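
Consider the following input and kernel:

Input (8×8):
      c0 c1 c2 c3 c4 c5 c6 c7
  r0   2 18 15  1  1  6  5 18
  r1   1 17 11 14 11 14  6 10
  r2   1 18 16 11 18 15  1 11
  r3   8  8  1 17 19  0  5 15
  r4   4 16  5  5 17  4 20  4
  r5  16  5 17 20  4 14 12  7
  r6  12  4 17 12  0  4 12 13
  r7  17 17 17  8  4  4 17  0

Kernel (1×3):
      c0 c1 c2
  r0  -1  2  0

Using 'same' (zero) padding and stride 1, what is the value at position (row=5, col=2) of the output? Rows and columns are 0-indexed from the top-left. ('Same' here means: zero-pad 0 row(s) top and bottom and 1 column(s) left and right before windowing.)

29

The receptive field on the zero-padded input at this output position is [5 17 20]. Elementwise product with the kernel and sum: 5·-1 + 17·2.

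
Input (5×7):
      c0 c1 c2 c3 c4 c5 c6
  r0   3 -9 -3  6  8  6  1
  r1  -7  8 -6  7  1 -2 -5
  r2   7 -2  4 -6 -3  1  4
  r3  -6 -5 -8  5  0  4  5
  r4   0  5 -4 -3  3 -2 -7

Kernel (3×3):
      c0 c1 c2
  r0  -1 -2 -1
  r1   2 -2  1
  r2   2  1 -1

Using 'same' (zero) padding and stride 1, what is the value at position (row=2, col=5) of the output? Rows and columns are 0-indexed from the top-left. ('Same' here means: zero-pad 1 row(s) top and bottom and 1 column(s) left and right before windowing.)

3

The receptive field on the zero-padded input at this output position is [1 -2 -5 / -3 1 4 / 0 4 5]. Elementwise product with the kernel and sum: 1·-1 + -2·-2 + -5·-1 + -3·2 + 1·-2 + 4·1 + 0·2 + 4·1 + 5·-1.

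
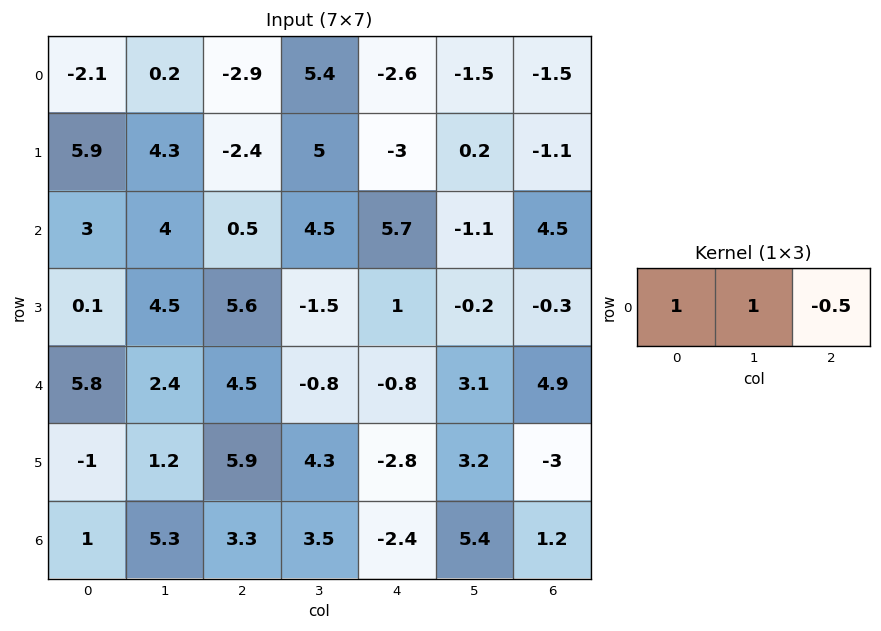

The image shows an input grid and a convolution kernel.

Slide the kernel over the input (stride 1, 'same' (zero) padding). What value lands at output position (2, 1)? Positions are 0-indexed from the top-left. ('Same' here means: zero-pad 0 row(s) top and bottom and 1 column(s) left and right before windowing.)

The receptive field on the zero-padded input at this output position is [3 4 0.5]. Elementwise product with the kernel and sum: 3·1 + 4·1 + 0.5·-0.5.

6.75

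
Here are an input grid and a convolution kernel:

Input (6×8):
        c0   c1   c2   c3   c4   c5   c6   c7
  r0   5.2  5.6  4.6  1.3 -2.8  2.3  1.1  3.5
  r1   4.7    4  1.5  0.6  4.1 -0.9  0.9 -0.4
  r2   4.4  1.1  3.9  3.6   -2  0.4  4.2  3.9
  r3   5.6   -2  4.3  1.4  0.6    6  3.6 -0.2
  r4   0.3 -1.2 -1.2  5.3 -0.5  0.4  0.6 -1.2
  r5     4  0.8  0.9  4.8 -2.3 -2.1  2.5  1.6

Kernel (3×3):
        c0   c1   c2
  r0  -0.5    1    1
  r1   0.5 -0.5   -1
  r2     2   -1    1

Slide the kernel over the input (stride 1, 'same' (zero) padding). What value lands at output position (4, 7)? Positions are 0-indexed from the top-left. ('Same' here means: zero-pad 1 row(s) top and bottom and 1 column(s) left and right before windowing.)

2.3

The receptive field on the zero-padded input at this output position is [3.6 -0.2 0 / 0.6 -1.2 0 / 2.5 1.6 0]. Elementwise product with the kernel and sum: 3.6·-0.5 + -0.2·1 + 0·1 + 0.6·0.5 + -1.2·-0.5 + 0·-1 + 2.5·2 + 1.6·-1 + 0·1.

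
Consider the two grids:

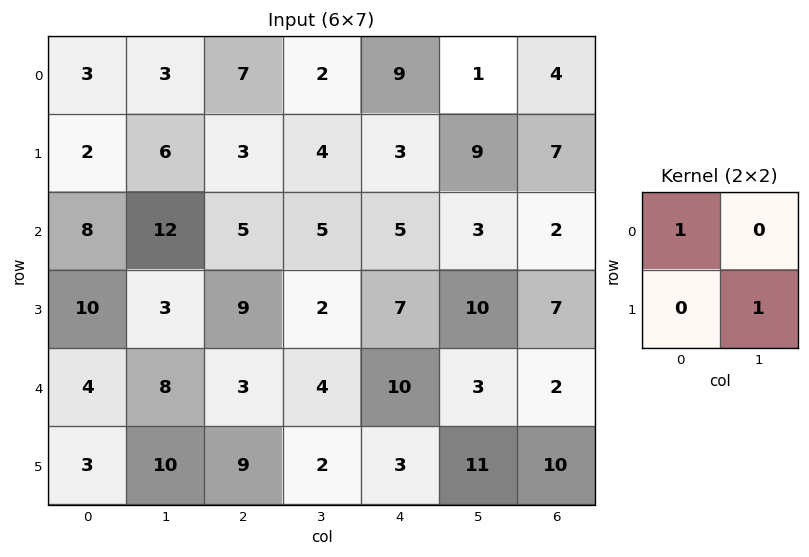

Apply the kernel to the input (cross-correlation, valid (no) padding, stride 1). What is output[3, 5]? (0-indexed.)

The receptive field on the input at this output position is [10 7 / 3 2]. Elementwise product with the kernel and sum: 10·1 + 2·1.

12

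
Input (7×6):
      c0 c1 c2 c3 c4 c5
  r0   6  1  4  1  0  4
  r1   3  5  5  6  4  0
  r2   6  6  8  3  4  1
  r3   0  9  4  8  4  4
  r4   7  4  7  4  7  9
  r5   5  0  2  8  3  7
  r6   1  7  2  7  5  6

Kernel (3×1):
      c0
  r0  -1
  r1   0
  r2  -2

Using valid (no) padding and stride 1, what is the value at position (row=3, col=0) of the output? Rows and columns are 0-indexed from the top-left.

The receptive field on the input at this output position is [0 / 7 / 5]. Elementwise product with the kernel and sum: 0·-1 + 5·-2.

-10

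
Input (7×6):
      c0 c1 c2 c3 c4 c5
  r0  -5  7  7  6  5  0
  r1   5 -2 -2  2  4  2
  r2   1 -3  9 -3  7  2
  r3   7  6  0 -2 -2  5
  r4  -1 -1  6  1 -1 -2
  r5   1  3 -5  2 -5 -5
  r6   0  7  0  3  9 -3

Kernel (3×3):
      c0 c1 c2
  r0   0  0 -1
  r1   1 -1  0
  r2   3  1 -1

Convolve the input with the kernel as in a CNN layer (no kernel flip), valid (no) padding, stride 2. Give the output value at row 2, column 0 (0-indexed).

-1

The receptive field on the input at this output position is [-1 -1 6 / 1 3 -5 / 0 7 0]. Elementwise product with the kernel and sum: 6·-1 + 1·1 + 3·-1 + 0·3 + 7·1 + 0·-1.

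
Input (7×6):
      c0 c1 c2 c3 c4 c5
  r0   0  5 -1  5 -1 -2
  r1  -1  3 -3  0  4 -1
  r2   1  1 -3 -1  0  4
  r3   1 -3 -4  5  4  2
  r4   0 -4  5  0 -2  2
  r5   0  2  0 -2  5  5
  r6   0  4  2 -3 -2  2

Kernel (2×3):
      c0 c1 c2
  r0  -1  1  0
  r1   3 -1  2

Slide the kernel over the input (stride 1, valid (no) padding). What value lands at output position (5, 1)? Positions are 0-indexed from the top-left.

2

The receptive field on the input at this output position is [2 0 -2 / 4 2 -3]. Elementwise product with the kernel and sum: 2·-1 + 0·1 + 4·3 + 2·-1 + -3·2.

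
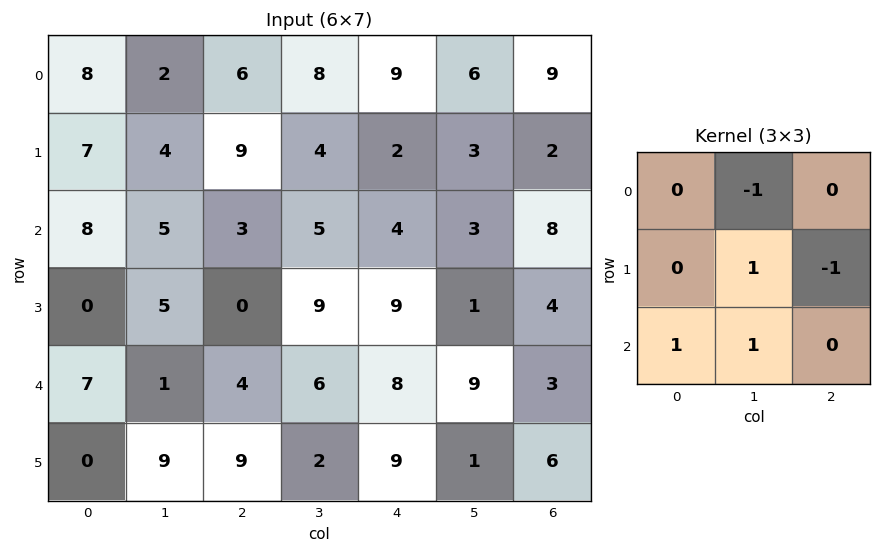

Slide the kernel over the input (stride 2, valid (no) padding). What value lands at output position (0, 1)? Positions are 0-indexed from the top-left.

The receptive field on the input at this output position is [6 8 9 / 9 4 2 / 3 5 4]. Elementwise product with the kernel and sum: 8·-1 + 4·1 + 2·-1 + 3·1 + 5·1.

2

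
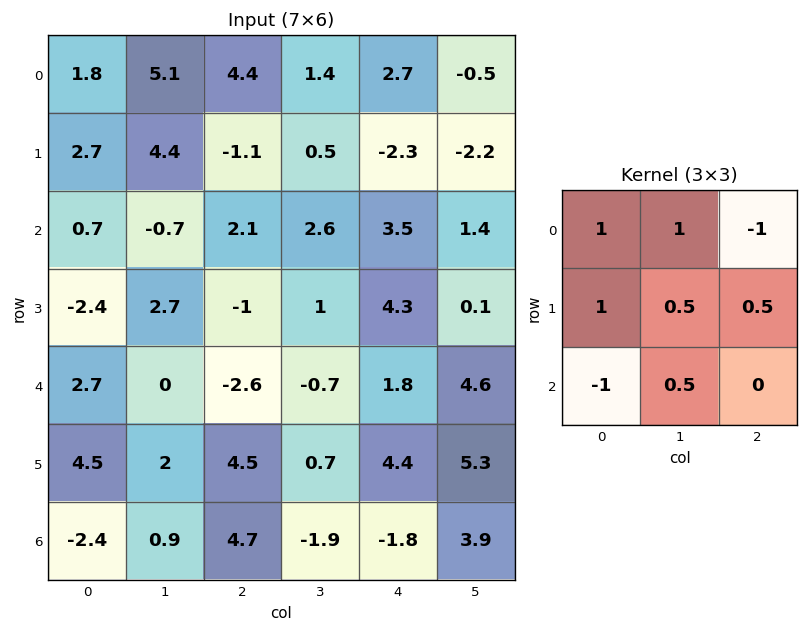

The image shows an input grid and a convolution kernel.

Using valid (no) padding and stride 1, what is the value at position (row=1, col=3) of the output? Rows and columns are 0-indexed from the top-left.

6.6

The receptive field on the input at this output position is [0.5 -2.3 -2.2 / 2.6 3.5 1.4 / 1 4.3 0.1]. Elementwise product with the kernel and sum: 0.5·1 + -2.3·1 + -2.2·-1 + 2.6·1 + 3.5·0.5 + 1.4·0.5 + 1·-1 + 4.3·0.5.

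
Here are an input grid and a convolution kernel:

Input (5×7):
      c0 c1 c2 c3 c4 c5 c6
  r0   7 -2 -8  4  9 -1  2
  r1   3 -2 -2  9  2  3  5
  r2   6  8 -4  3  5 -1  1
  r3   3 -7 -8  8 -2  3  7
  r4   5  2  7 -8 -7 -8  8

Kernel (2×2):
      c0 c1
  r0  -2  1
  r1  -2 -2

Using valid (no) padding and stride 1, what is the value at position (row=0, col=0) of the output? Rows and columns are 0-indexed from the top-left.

The receptive field on the input at this output position is [7 -2 / 3 -2]. Elementwise product with the kernel and sum: 7·-2 + -2·1 + 3·-2 + -2·-2.

-18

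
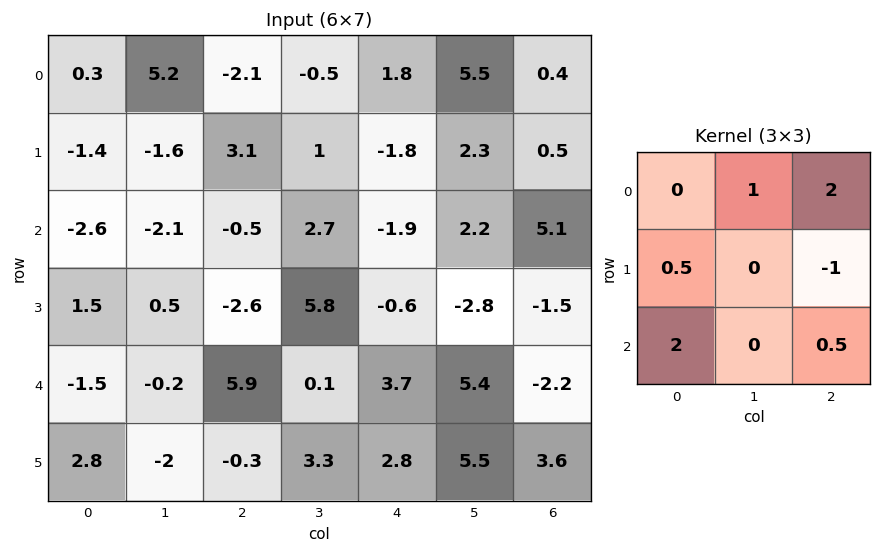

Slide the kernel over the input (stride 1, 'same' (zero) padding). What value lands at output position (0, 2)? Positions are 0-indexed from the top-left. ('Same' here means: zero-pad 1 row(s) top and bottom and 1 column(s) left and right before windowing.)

0.4

The receptive field on the zero-padded input at this output position is [0 0 0 / 5.2 -2.1 -0.5 / -1.6 3.1 1]. Elementwise product with the kernel and sum: 0·1 + 0·2 + 5.2·0.5 + -0.5·-1 + -1.6·2 + 1·0.5.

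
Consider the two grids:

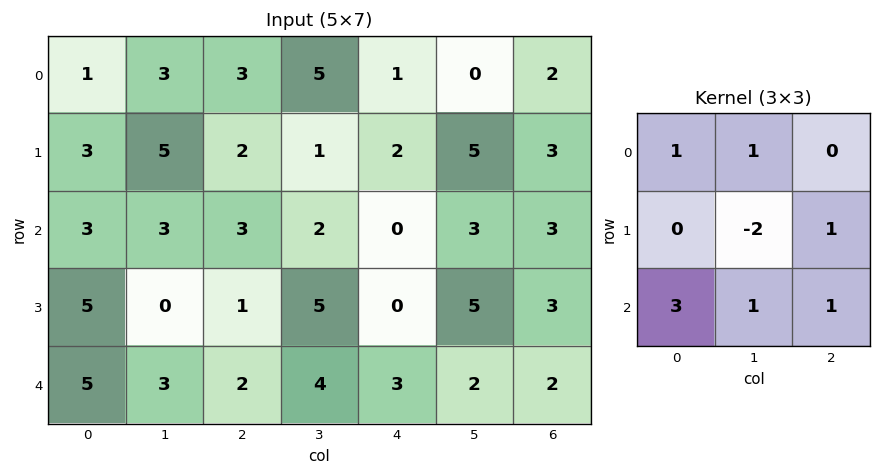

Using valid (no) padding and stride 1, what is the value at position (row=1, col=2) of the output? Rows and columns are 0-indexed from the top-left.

The receptive field on the input at this output position is [2 1 2 / 3 2 0 / 1 5 0]. Elementwise product with the kernel and sum: 2·1 + 1·1 + 2·-2 + 0·1 + 1·3 + 5·1 + 0·1.

7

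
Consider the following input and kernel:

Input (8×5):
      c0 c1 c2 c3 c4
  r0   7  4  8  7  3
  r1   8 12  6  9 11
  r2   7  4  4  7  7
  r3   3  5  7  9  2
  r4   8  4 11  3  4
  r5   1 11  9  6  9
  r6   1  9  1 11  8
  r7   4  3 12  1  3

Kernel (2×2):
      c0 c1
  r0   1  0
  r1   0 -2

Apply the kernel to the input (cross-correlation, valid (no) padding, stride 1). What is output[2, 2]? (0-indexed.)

The receptive field on the input at this output position is [4 7 / 7 9]. Elementwise product with the kernel and sum: 4·1 + 9·-2.

-14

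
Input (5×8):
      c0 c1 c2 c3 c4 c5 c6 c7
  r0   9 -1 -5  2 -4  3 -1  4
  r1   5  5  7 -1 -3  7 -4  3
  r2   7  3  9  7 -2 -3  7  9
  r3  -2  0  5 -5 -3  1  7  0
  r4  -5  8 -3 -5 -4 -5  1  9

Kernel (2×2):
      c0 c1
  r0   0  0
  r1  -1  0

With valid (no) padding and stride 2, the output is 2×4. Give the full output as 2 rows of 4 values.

-5 -7 3 4
2 -5 3 -7

Output[0,0]: The receptive field on the input at this output position is [9 -1 / 5 5]. Elementwise product with the kernel and sum: 5·-1.
Output[0,1]: The receptive field on the input at this output position is [-5 2 / 7 -1]. Elementwise product with the kernel and sum: 7·-1.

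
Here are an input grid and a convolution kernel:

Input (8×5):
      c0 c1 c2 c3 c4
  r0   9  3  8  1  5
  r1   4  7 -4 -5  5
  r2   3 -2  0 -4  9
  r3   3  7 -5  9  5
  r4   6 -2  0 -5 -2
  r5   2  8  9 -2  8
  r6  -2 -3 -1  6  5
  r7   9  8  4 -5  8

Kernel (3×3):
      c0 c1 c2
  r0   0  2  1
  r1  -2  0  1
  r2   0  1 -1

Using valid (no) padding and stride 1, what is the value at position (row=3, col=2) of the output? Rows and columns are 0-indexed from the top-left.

The receptive field on the input at this output position is [-5 9 5 / 0 -5 -2 / 9 -2 8]. Elementwise product with the kernel and sum: 9·2 + 5·1 + 0·-2 + -2·1 + -2·1 + 8·-1.

11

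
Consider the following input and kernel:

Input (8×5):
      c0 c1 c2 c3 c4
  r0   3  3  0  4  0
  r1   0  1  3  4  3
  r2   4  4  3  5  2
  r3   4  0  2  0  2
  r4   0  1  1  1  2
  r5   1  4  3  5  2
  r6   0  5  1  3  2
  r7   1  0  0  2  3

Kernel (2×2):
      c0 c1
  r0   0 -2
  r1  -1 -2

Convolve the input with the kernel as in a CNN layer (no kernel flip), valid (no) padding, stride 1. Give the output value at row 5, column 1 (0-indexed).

The receptive field on the input at this output position is [4 3 / 5 1]. Elementwise product with the kernel and sum: 3·-2 + 5·-1 + 1·-2.

-13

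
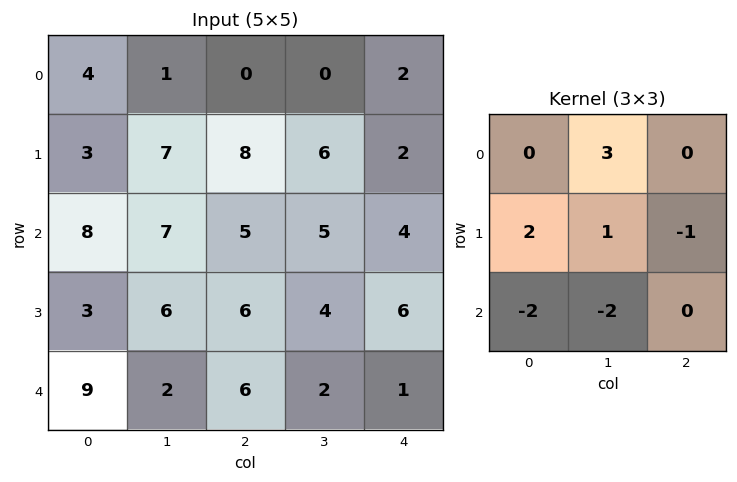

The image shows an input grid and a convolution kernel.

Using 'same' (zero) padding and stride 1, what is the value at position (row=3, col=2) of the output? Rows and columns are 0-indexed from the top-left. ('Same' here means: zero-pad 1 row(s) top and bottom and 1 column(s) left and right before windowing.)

13

The receptive field on the zero-padded input at this output position is [7 5 5 / 6 6 4 / 2 6 2]. Elementwise product with the kernel and sum: 5·3 + 6·2 + 6·1 + 4·-1 + 2·-2 + 6·-2.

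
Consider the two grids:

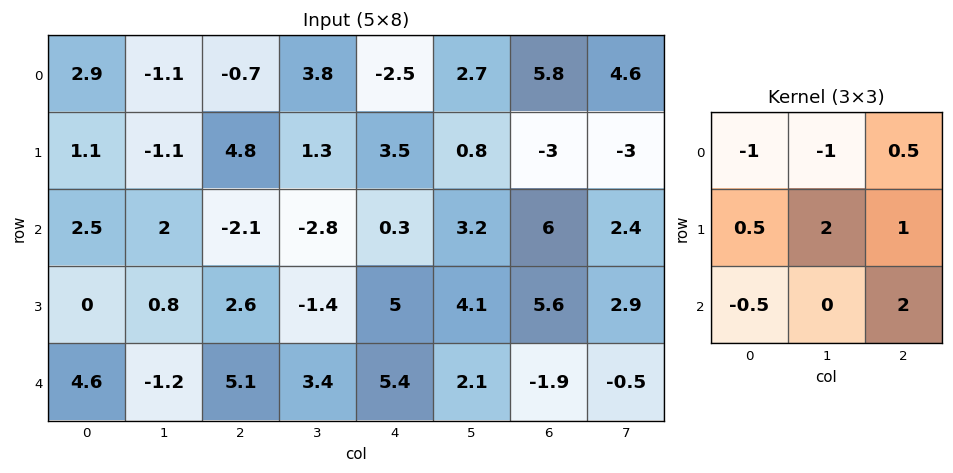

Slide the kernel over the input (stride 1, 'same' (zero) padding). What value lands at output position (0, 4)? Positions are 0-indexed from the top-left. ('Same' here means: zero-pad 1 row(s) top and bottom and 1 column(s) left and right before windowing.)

0.55

The receptive field on the zero-padded input at this output position is [0 0 0 / 3.8 -2.5 2.7 / 1.3 3.5 0.8]. Elementwise product with the kernel and sum: 0·-1 + 0·-1 + 0·0.5 + 3.8·0.5 + -2.5·2 + 2.7·1 + 1.3·-0.5 + 0.8·2.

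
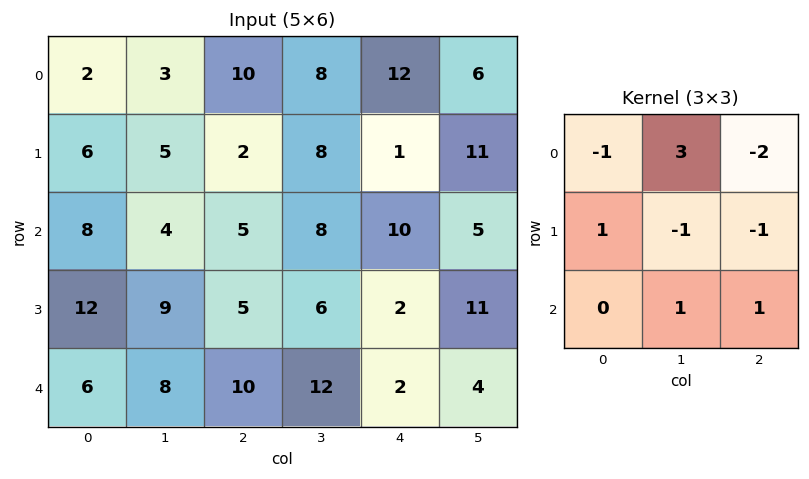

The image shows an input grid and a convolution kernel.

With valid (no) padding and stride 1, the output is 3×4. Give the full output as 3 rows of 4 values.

-5 19 1 27
18 -13 15 -21
10 15 10 11

Output[0,0]: The receptive field on the input at this output position is [2 3 10 / 6 5 2 / 8 4 5]. Elementwise product with the kernel and sum: 2·-1 + 3·3 + 10·-2 + 6·1 + 5·-1 + 2·-1 + 4·1 + 5·1.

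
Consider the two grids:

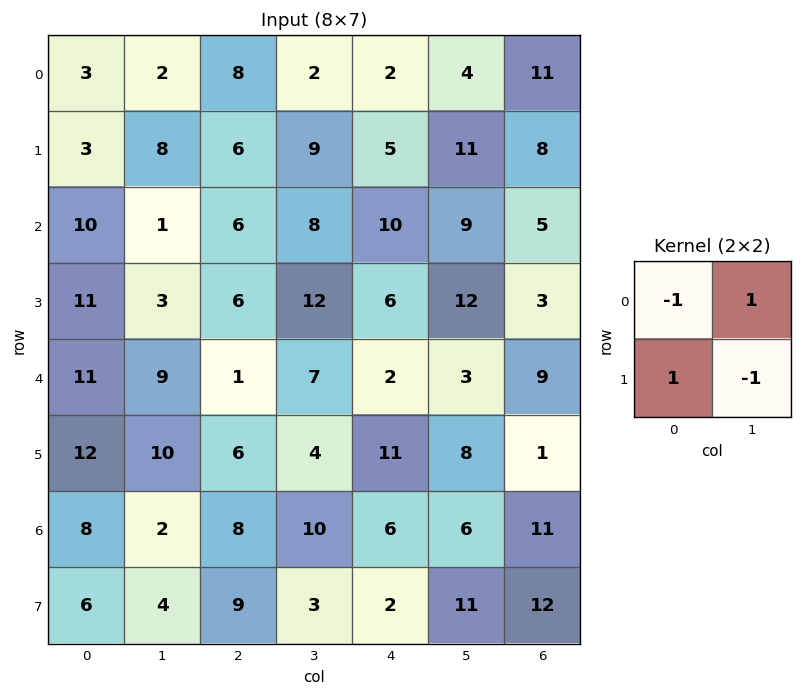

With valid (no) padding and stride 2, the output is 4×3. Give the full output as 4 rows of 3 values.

Output[0,0]: The receptive field on the input at this output position is [3 2 / 3 8]. Elementwise product with the kernel and sum: 3·-1 + 2·1 + 3·1 + 8·-1.
Output[0,1]: The receptive field on the input at this output position is [8 2 / 6 9]. Elementwise product with the kernel and sum: 8·-1 + 2·1 + 6·1 + 9·-1.

-6 -9 -4
-1 -4 -7
0 8 4
-4 8 -9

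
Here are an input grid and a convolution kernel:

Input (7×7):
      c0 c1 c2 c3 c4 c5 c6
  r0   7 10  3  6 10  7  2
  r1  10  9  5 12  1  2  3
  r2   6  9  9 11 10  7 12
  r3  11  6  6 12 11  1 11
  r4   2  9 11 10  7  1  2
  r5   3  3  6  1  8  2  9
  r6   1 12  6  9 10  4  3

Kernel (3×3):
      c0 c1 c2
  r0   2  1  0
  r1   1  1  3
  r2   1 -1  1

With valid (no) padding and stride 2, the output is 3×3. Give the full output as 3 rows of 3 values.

Output[0,0]: The receptive field on the input at this output position is [7 10 3 / 10 9 5 / 6 9 9]. Elementwise product with the kernel and sum: 7·2 + 10·1 + 10·1 + 9·1 + 5·3 + 6·1 + 9·-1 + 9·1.
Output[0,1]: The receptive field on the input at this output position is [3 6 10 / 5 12 1 / 9 11 10]. Elementwise product with the kernel and sum: 3·2 + 6·1 + 5·1 + 12·1 + 1·3 + 9·1 + 11·-1 + 10·1.

64 40 54
60 88 80
32 70 61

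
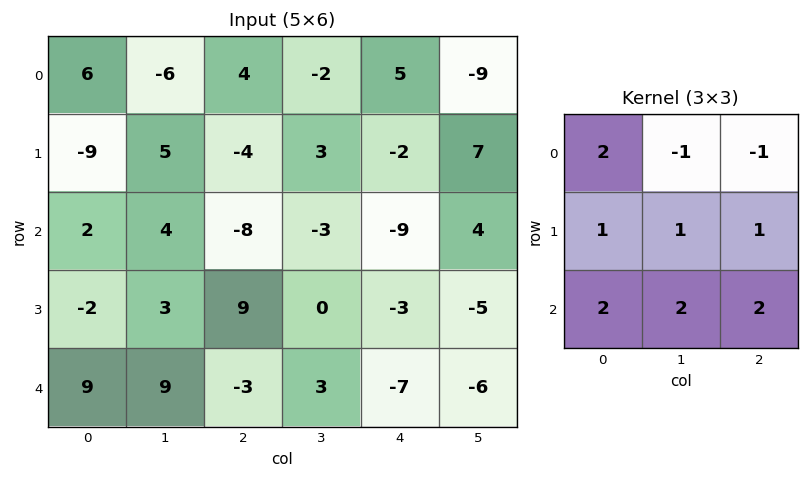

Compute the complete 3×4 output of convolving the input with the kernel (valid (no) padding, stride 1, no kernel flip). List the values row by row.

Output[0,0]: The receptive field on the input at this output position is [6 -6 4 / -9 5 -4 / 2 4 -8]. Elementwise product with the kernel and sum: 6·2 + -6·-1 + 4·-1 + -9·1 + 5·1 + -4·1 + 2·2 + 4·2 + -8·2.
Output[0,1]: The receptive field on the input at this output position is [-6 4 -2 / 5 -4 3 / 4 -8 -3]. Elementwise product with the kernel and sum: -6·2 + 4·-1 + -2·-1 + 5·1 + -4·1 + 3·1 + 4·2 + -8·2 + -3·2.

2 -24 -38 -8
-1 28 -17 -23
48 49 -12 -29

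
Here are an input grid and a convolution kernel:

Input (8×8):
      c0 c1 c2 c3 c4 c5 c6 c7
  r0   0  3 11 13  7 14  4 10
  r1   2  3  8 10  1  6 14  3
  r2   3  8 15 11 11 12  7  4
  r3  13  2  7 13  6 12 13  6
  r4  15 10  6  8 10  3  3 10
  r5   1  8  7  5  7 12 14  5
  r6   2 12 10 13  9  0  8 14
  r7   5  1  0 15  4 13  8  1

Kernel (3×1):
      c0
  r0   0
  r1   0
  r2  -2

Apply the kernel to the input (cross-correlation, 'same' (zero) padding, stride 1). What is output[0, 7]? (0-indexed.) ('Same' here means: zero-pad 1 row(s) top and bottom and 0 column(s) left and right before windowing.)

The receptive field on the zero-padded input at this output position is [0 / 10 / 3]. Elementwise product with the kernel and sum: 3·-2.

-6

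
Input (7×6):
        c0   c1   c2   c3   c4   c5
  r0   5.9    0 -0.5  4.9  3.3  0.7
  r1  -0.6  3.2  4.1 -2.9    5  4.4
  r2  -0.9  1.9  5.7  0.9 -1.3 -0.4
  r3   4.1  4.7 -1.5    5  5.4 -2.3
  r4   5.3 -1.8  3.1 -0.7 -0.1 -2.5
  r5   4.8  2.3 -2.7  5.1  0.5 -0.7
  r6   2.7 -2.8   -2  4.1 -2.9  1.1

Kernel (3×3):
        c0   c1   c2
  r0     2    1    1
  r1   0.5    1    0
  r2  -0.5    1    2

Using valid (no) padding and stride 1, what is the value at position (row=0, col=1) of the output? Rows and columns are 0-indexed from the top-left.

The receptive field on the input at this output position is [0 -0.5 4.9 / 3.2 4.1 -2.9 / 1.9 5.7 0.9]. Elementwise product with the kernel and sum: 0·2 + -0.5·1 + 4.9·1 + 3.2·0.5 + 4.1·1 + 1.9·-0.5 + 5.7·1 + 0.9·2.

16.65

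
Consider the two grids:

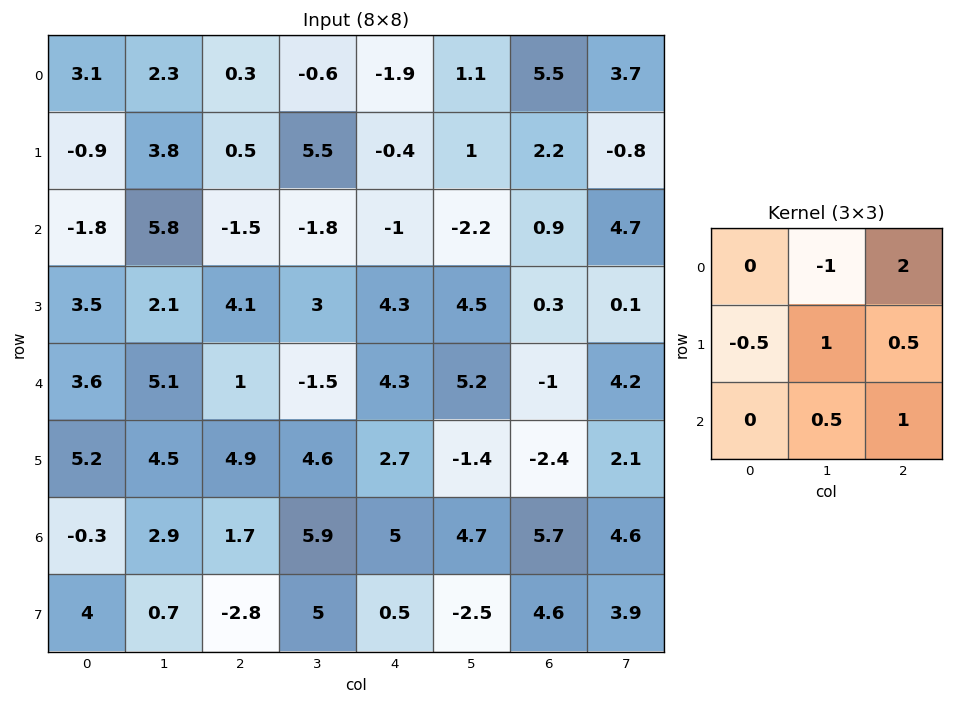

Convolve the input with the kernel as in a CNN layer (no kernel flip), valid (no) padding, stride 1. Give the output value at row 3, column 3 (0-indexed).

The receptive field on the input at this output position is [3 4.3 4.5 / -1.5 4.3 5.2 / 4.6 2.7 -1.4]. Elementwise product with the kernel and sum: 4.3·-1 + 4.5·2 + -1.5·-0.5 + 4.3·1 + 5.2·0.5 + 2.7·0.5 + -1.4·1.

12.3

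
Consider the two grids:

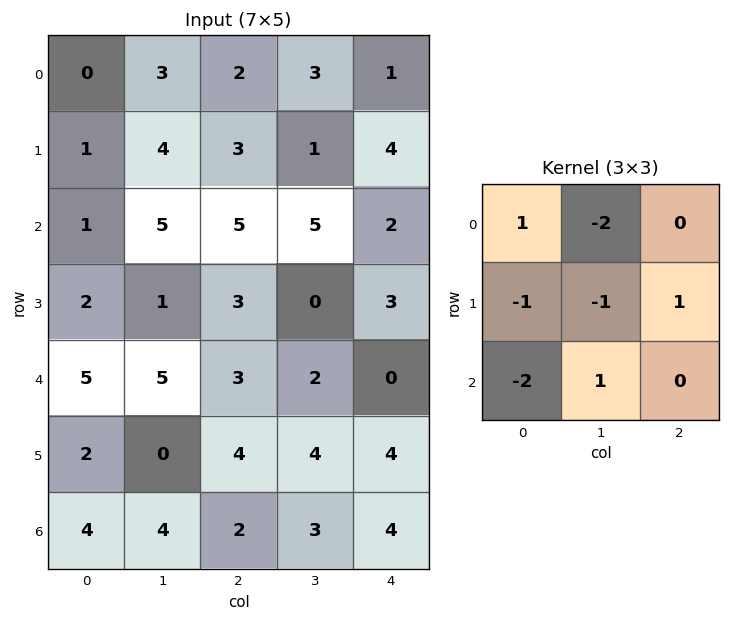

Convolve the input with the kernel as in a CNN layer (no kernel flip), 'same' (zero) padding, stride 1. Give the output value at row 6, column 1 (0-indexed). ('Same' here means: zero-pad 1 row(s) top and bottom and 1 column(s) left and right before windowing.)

The receptive field on the zero-padded input at this output position is [2 0 4 / 4 4 2 / 0 0 0]. Elementwise product with the kernel and sum: 2·1 + 0·-2 + 4·-1 + 4·-1 + 2·1 + 0·-2 + 0·1.

-4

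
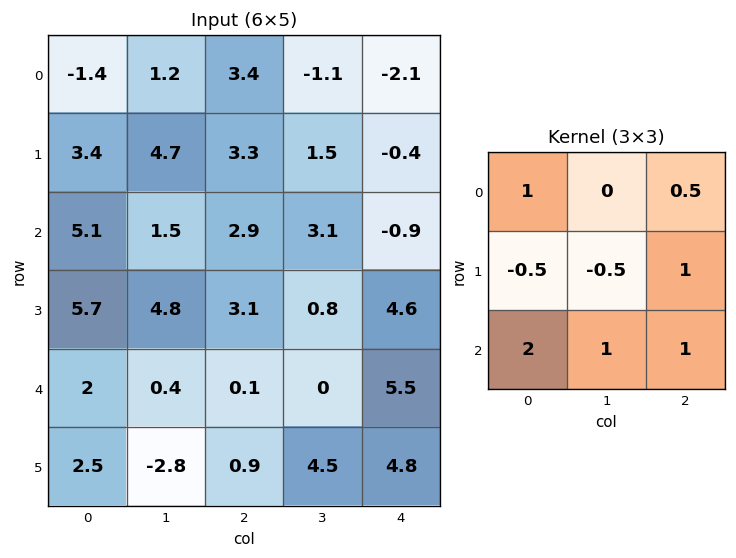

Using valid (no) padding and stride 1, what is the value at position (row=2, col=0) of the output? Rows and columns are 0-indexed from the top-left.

The receptive field on the input at this output position is [5.1 1.5 2.9 / 5.7 4.8 3.1 / 2 0.4 0.1]. Elementwise product with the kernel and sum: 5.1·1 + 2.9·0.5 + 5.7·-0.5 + 4.8·-0.5 + 3.1·1 + 2·2 + 0.4·1 + 0.1·1.

8.9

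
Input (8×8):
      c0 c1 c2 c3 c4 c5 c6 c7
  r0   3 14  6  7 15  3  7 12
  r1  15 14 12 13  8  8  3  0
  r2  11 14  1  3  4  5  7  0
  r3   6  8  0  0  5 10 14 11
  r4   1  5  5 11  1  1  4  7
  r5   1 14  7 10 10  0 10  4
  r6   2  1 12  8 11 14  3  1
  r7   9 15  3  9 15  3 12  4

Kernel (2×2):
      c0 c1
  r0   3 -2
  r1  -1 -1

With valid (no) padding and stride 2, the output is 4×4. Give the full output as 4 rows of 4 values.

-48 -21 23 -6
-9 -3 -13 -4
-22 -24 -9 -16
-20 8 -13 -9

Output[0,0]: The receptive field on the input at this output position is [3 14 / 15 14]. Elementwise product with the kernel and sum: 3·3 + 14·-2 + 15·-1 + 14·-1.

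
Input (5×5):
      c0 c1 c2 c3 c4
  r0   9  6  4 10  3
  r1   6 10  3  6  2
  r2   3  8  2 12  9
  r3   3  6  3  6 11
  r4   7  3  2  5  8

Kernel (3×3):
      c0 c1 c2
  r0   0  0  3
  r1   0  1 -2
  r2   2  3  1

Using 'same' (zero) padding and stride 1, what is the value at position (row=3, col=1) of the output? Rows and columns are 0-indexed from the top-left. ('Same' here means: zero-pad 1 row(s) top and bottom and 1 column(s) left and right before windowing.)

The receptive field on the zero-padded input at this output position is [3 8 2 / 3 6 3 / 7 3 2]. Elementwise product with the kernel and sum: 2·3 + 6·1 + 3·-2 + 7·2 + 3·3 + 2·1.

31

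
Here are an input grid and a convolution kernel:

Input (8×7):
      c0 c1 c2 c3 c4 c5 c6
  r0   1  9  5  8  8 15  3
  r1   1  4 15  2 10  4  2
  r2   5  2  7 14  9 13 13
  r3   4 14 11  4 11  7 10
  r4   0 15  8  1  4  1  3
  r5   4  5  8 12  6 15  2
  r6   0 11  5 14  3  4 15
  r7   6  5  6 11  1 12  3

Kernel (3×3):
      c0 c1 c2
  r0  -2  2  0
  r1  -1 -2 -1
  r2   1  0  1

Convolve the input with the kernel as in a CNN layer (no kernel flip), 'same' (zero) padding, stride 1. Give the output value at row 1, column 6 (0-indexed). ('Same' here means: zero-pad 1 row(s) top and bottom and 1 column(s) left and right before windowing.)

The receptive field on the zero-padded input at this output position is [15 3 0 / 4 2 0 / 13 13 0]. Elementwise product with the kernel and sum: 15·-2 + 3·2 + 4·-1 + 2·-2 + 0·-1 + 13·1 + 0·1.

-19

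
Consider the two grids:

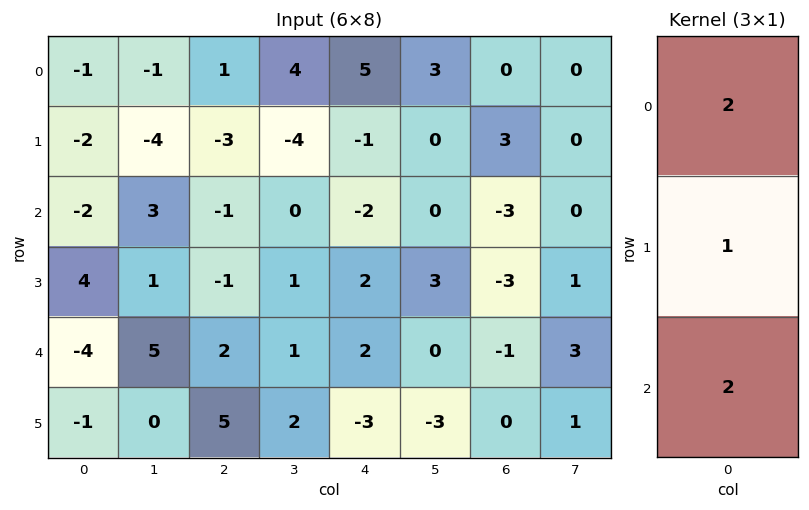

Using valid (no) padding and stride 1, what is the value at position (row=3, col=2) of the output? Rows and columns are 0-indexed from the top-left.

The receptive field on the input at this output position is [-1 / 2 / 5]. Elementwise product with the kernel and sum: -1·2 + 2·1 + 5·2.

10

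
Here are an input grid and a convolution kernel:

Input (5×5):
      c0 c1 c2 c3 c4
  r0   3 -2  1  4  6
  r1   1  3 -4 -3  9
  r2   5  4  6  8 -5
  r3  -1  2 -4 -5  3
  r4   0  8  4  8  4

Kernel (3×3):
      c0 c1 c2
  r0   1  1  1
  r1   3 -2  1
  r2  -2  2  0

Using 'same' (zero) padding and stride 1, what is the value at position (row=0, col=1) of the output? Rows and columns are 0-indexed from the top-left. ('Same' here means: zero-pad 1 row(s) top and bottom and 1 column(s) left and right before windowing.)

The receptive field on the zero-padded input at this output position is [0 0 0 / 3 -2 1 / 1 3 -4]. Elementwise product with the kernel and sum: 0·1 + 0·1 + 0·1 + 3·3 + -2·-2 + 1·1 + 1·-2 + 3·2.

18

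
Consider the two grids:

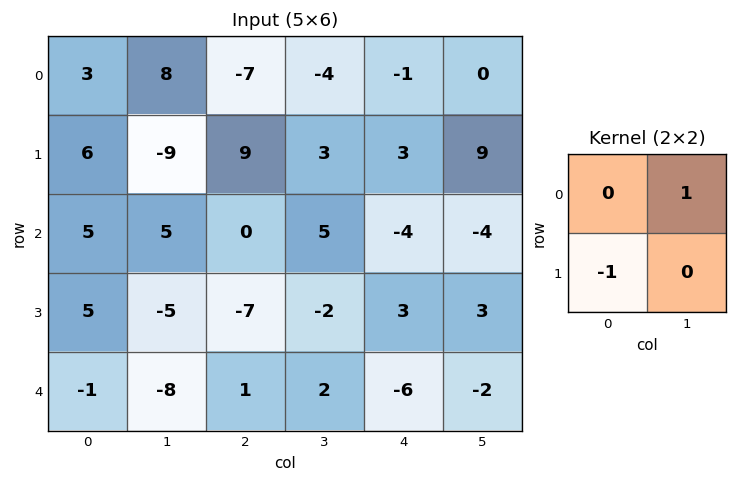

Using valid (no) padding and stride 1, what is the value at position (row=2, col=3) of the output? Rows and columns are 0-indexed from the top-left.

-2

The receptive field on the input at this output position is [5 -4 / -2 3]. Elementwise product with the kernel and sum: -4·1 + -2·-1.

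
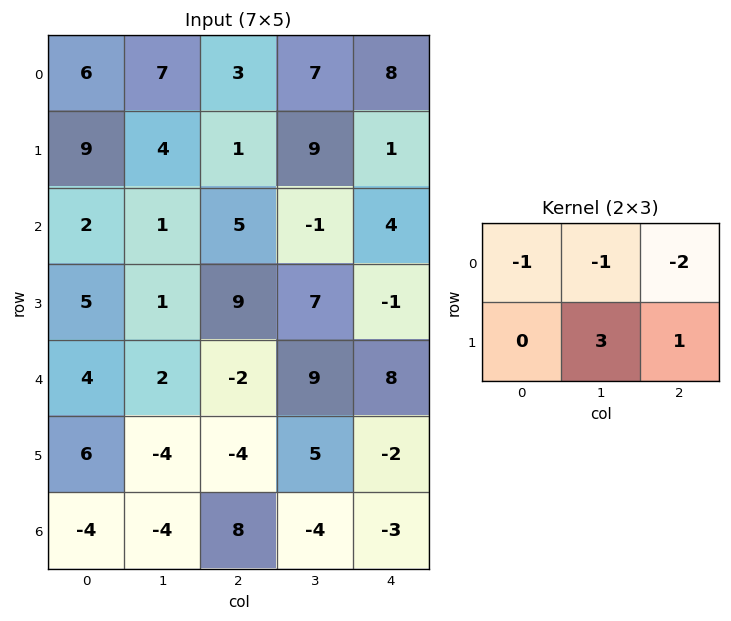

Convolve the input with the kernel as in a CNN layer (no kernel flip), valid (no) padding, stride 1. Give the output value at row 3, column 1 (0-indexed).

The receptive field on the input at this output position is [1 9 7 / 2 -2 9]. Elementwise product with the kernel and sum: 1·-1 + 9·-1 + 7·-2 + -2·3 + 9·1.

-21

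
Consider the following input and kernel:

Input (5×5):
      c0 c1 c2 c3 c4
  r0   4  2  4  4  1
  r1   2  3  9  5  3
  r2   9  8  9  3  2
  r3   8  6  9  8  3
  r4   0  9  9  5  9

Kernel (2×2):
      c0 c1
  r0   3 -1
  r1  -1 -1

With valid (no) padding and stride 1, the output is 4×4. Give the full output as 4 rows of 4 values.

5 -10 -6 3
-14 -17 10 7
5 0 7 -4
9 -9 5 7

Output[0,0]: The receptive field on the input at this output position is [4 2 / 2 3]. Elementwise product with the kernel and sum: 4·3 + 2·-1 + 2·-1 + 3·-1.
Output[0,1]: The receptive field on the input at this output position is [2 4 / 3 9]. Elementwise product with the kernel and sum: 2·3 + 4·-1 + 3·-1 + 9·-1.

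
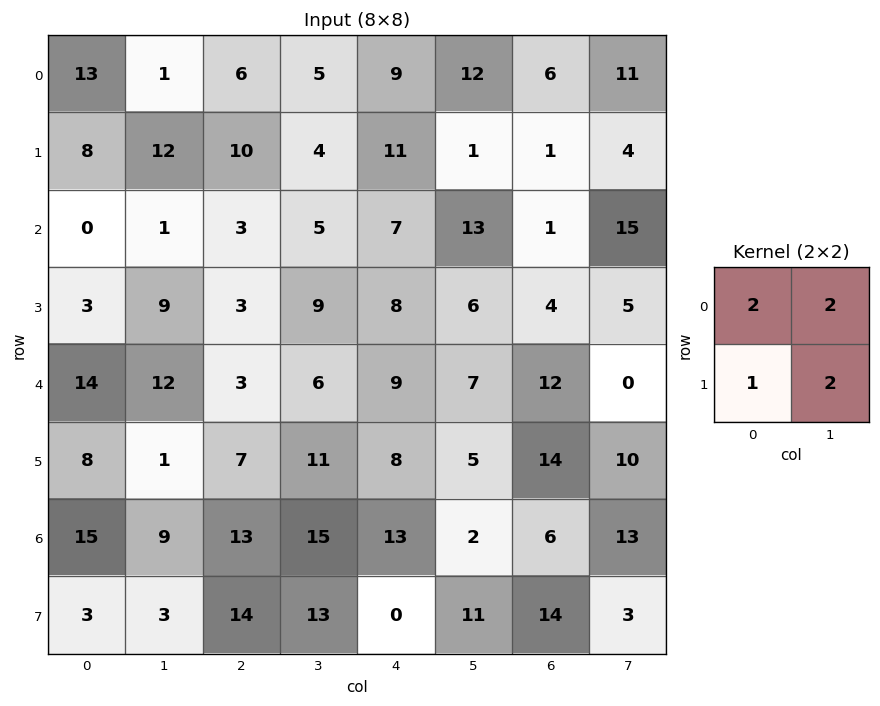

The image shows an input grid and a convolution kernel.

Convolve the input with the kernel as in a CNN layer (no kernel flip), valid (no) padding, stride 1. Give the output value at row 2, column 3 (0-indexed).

49

The receptive field on the input at this output position is [5 7 / 9 8]. Elementwise product with the kernel and sum: 5·2 + 7·2 + 9·1 + 8·2.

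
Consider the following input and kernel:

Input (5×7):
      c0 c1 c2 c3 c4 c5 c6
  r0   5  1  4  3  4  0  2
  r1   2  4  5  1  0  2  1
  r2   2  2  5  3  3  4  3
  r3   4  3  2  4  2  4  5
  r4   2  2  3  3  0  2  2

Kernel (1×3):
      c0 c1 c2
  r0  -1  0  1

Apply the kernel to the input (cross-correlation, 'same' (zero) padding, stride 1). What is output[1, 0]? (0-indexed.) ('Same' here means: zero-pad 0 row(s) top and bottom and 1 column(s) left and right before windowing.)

The receptive field on the zero-padded input at this output position is [0 2 4]. Elementwise product with the kernel and sum: 0·-1 + 4·1.

4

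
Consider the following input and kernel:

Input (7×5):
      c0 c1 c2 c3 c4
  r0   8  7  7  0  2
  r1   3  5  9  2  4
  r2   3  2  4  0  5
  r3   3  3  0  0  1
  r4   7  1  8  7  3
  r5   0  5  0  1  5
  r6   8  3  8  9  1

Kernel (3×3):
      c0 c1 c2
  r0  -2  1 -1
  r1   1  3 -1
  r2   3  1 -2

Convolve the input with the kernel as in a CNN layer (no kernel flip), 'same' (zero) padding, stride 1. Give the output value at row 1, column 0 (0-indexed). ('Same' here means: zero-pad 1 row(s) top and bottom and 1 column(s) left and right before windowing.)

The receptive field on the zero-padded input at this output position is [0 8 7 / 0 3 5 / 0 3 2]. Elementwise product with the kernel and sum: 0·-2 + 8·1 + 7·-1 + 0·1 + 3·3 + 5·-1 + 0·3 + 3·1 + 2·-2.

4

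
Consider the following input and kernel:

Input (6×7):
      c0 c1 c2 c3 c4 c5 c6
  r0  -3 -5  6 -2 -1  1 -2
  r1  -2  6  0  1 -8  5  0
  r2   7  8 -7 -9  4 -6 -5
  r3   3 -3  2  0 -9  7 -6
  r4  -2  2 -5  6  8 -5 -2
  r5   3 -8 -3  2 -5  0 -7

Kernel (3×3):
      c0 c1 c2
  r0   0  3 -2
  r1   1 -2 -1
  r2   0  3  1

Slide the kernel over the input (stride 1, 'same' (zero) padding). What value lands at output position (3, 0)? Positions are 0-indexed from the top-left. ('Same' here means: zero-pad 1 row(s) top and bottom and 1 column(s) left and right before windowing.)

-2

The receptive field on the zero-padded input at this output position is [0 7 8 / 0 3 -3 / 0 -2 2]. Elementwise product with the kernel and sum: 7·3 + 8·-2 + 0·1 + 3·-2 + -3·-1 + -2·3 + 2·1.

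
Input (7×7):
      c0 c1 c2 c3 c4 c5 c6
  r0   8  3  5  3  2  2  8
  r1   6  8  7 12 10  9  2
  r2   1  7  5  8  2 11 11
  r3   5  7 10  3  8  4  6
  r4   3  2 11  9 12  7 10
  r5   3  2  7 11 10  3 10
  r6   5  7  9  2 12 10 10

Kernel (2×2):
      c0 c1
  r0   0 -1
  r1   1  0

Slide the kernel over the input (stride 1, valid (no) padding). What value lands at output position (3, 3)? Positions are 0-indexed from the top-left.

The receptive field on the input at this output position is [3 8 / 9 12]. Elementwise product with the kernel and sum: 8·-1 + 9·1.

1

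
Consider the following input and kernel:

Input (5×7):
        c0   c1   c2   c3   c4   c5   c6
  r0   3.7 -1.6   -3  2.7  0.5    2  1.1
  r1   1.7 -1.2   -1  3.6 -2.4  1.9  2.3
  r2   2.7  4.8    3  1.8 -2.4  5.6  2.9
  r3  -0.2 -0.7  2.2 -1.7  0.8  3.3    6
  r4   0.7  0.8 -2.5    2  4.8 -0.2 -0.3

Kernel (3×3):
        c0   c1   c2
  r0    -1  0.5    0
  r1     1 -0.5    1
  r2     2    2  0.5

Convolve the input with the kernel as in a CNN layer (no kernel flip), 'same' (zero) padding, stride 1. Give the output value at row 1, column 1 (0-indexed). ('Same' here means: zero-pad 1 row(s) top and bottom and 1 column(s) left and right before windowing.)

The receptive field on the zero-padded input at this output position is [3.7 -1.6 -3 / 1.7 -1.2 -1 / 2.7 4.8 3]. Elementwise product with the kernel and sum: 3.7·-1 + -1.6·0.5 + 1.7·1 + -1.2·-0.5 + -1·1 + 2.7·2 + 4.8·2 + 3·0.5.

13.3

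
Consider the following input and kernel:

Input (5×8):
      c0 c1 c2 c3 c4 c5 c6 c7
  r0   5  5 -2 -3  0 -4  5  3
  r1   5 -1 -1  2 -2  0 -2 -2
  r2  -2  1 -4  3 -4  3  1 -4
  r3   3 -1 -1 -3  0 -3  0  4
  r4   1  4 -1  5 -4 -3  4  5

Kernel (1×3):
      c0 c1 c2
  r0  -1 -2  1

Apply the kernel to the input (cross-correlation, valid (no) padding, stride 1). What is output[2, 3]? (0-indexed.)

The receptive field on the input at this output position is [3 -4 3]. Elementwise product with the kernel and sum: 3·-1 + -4·-2 + 3·1.

8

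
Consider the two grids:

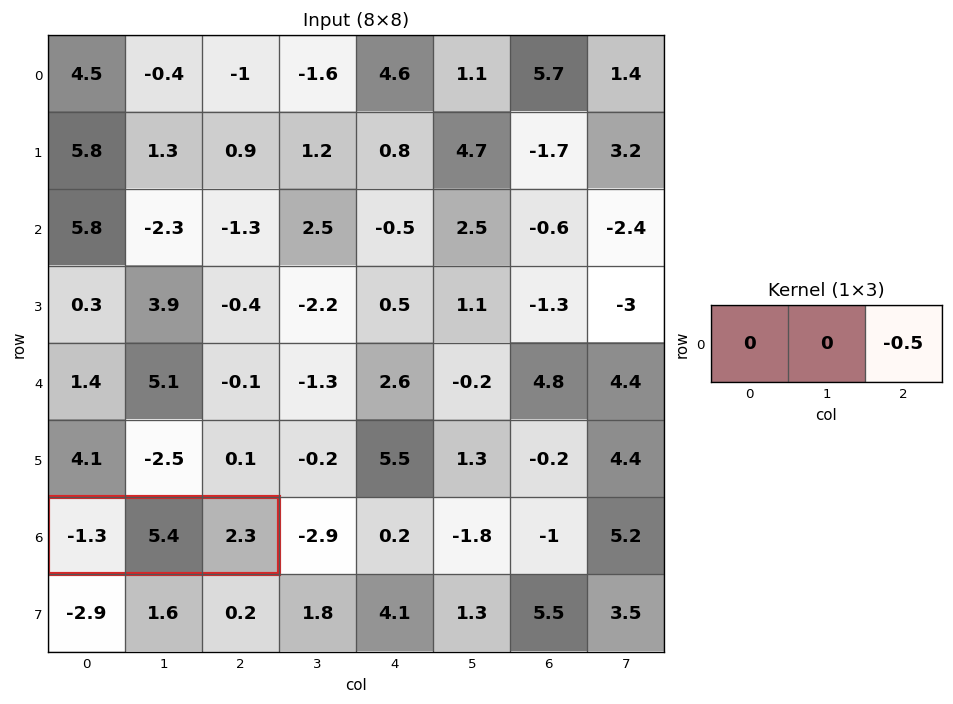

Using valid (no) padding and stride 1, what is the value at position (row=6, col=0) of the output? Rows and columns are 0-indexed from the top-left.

-1.15

The receptive field on the input at this output position is [-1.3 5.4 2.3]. Elementwise product with the kernel and sum: 2.3·-0.5.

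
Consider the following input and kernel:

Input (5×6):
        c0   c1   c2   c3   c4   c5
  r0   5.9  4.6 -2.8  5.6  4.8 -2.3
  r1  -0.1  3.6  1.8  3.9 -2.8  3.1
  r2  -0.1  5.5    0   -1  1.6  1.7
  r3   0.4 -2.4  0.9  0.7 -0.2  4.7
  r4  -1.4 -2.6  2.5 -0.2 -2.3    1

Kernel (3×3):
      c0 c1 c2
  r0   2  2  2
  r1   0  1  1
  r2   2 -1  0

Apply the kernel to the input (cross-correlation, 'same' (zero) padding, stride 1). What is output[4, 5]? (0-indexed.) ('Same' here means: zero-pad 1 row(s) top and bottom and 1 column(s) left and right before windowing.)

10

The receptive field on the zero-padded input at this output position is [-0.2 4.7 0 / -2.3 1 0 / 0 0 0]. Elementwise product with the kernel and sum: -0.2·2 + 4.7·2 + 0·2 + 1·1 + 0·1 + 0·2 + 0·-1.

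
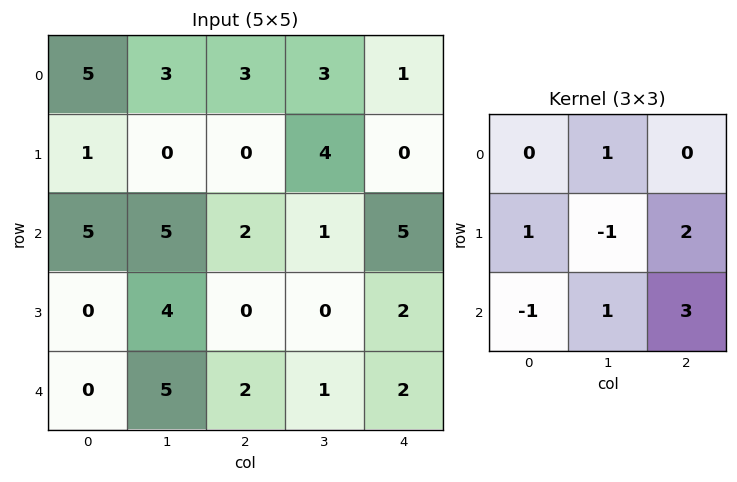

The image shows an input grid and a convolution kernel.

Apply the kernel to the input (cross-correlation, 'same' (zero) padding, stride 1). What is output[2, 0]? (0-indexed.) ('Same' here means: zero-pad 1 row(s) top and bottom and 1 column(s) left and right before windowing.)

18

The receptive field on the zero-padded input at this output position is [0 1 0 / 0 5 5 / 0 0 4]. Elementwise product with the kernel and sum: 1·1 + 0·1 + 5·-1 + 5·2 + 0·-1 + 0·1 + 4·3.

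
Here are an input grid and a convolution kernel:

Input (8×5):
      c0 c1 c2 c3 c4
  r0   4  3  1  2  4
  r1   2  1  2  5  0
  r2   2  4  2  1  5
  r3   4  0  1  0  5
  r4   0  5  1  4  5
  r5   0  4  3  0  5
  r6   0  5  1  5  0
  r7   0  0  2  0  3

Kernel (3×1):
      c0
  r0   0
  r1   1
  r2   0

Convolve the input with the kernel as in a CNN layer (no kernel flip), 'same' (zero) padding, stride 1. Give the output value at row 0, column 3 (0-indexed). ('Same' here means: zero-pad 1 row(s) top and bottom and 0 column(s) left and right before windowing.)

The receptive field on the zero-padded input at this output position is [0 / 2 / 5]. Elementwise product with the kernel and sum: 2·1.

2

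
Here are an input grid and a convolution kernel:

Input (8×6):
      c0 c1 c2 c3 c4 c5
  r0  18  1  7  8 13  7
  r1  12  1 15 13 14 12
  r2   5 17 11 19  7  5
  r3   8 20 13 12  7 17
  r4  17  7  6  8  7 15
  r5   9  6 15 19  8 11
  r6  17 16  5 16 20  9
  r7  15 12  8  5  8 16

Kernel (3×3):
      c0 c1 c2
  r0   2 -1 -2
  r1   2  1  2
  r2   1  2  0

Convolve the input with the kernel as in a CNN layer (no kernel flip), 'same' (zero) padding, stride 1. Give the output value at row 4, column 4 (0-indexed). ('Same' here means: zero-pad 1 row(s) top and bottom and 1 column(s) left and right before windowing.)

The receptive field on the zero-padded input at this output position is [12 7 17 / 8 7 15 / 19 8 11]. Elementwise product with the kernel and sum: 12·2 + 7·-1 + 17·-2 + 8·2 + 7·1 + 15·2 + 19·1 + 8·2.

71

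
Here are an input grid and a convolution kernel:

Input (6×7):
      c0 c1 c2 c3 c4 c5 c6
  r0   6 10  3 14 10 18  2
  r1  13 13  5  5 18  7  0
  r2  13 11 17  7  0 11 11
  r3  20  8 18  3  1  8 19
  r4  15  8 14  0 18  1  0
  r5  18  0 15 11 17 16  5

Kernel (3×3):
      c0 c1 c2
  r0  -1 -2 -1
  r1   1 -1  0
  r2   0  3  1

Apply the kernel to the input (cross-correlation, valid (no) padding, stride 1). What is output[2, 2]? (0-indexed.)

The receptive field on the input at this output position is [17 7 0 / 18 3 1 / 14 0 18]. Elementwise product with the kernel and sum: 17·-1 + 7·-2 + 0·-1 + 18·1 + 3·-1 + 0·3 + 18·1.

2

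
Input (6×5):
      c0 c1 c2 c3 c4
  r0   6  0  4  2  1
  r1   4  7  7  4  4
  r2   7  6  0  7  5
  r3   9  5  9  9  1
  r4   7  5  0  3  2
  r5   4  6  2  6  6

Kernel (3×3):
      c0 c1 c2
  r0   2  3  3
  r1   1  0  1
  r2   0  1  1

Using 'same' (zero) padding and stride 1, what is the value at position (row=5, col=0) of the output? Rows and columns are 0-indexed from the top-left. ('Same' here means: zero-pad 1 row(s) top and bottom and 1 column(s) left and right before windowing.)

42

The receptive field on the zero-padded input at this output position is [0 7 5 / 0 4 6 / 0 0 0]. Elementwise product with the kernel and sum: 0·2 + 7·3 + 5·3 + 0·1 + 6·1 + 0·1 + 0·1.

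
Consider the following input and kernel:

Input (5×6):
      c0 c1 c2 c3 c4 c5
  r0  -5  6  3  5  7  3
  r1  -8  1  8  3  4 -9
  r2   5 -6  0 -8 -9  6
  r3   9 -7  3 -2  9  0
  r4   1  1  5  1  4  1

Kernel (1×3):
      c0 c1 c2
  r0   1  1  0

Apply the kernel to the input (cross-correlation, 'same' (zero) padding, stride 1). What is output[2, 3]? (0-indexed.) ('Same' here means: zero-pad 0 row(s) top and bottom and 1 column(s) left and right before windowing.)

-8

The receptive field on the zero-padded input at this output position is [0 -8 -9]. Elementwise product with the kernel and sum: 0·1 + -8·1.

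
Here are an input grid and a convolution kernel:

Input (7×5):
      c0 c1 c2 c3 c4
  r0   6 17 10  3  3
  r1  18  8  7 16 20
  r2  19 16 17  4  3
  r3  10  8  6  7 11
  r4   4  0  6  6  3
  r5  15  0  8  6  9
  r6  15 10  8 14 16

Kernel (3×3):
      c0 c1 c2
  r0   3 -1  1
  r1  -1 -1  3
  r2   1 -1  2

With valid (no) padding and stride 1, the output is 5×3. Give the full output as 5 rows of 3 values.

Output[0,0]: The receptive field on the input at this output position is [6 17 10 / 18 8 7 / 19 16 17]. Elementwise product with the kernel and sum: 6·3 + 17·-1 + 10·1 + 18·-1 + 8·-1 + 7·3 + 19·1 + 16·-1 + 17·2.
Output[0,1]: The receptive field on the input at this output position is [17 10 3 / 8 7 16 / 16 17 4]. Elementwise product with the kernel and sum: 17·3 + 10·-1 + 3·1 + 8·-1 + 7·-1 + 16·3 + 16·1 + 17·-1 + 4·2.

43 84 86
83 28 34
74 48 76
73 41 39
48 40 54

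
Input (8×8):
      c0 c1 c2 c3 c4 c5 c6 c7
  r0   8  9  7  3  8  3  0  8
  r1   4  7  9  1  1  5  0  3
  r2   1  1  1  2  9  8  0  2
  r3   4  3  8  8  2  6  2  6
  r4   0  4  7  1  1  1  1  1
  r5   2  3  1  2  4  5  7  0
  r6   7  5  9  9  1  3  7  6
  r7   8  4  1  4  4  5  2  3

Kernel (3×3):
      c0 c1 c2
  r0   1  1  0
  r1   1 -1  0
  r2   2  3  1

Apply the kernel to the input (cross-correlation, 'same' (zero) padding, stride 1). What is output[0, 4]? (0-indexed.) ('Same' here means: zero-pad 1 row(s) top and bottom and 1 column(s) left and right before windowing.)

5

The receptive field on the zero-padded input at this output position is [0 0 0 / 3 8 3 / 1 1 5]. Elementwise product with the kernel and sum: 0·1 + 0·1 + 3·1 + 8·-1 + 1·2 + 1·3 + 5·1.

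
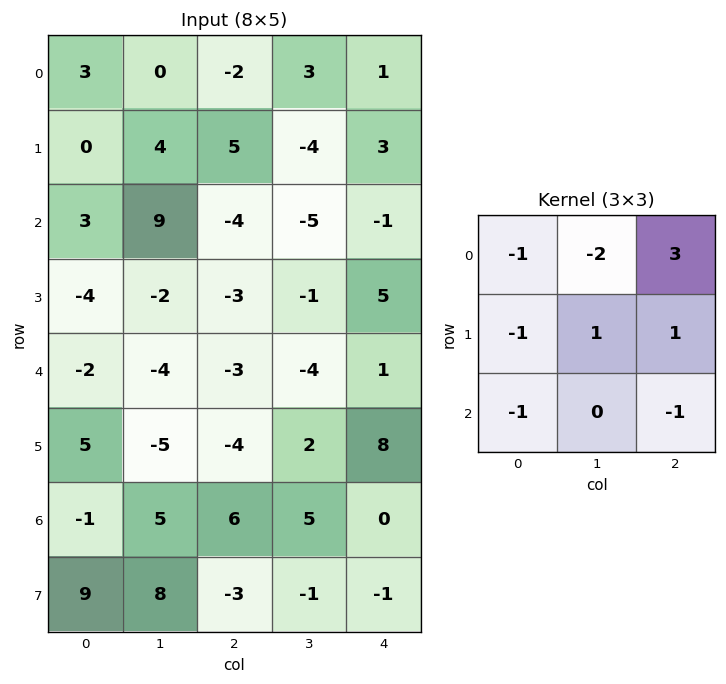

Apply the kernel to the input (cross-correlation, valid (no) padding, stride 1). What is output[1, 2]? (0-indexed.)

The receptive field on the input at this output position is [5 -4 3 / -4 -5 -1 / -3 -1 5]. Elementwise product with the kernel and sum: 5·-1 + -4·-2 + 3·3 + -4·-1 + -5·1 + -1·1 + -3·-1 + 5·-1.

8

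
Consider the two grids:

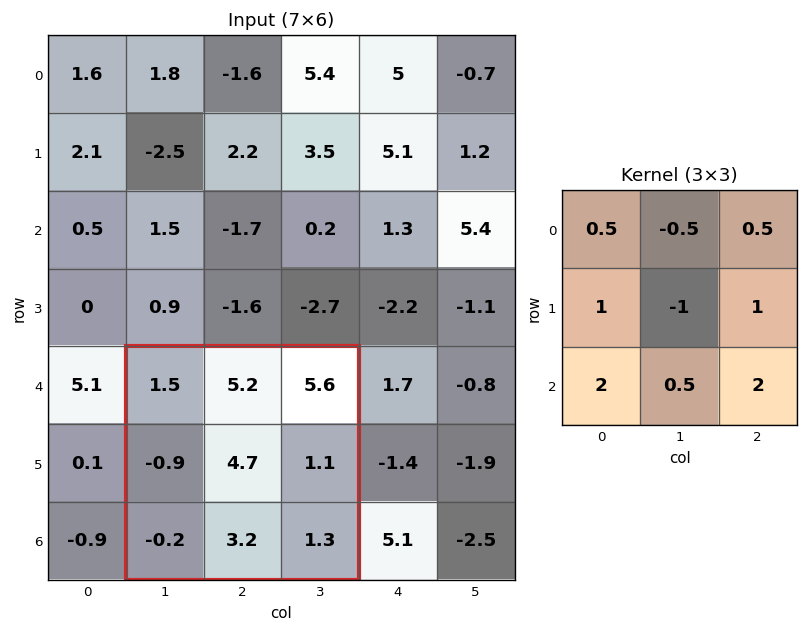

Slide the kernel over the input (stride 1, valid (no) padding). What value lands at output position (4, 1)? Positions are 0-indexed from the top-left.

0.25

The receptive field on the input at this output position is [1.5 5.2 5.6 / -0.9 4.7 1.1 / -0.2 3.2 1.3]. Elementwise product with the kernel and sum: 1.5·0.5 + 5.2·-0.5 + 5.6·0.5 + -0.9·1 + 4.7·-1 + 1.1·1 + -0.2·2 + 3.2·0.5 + 1.3·2.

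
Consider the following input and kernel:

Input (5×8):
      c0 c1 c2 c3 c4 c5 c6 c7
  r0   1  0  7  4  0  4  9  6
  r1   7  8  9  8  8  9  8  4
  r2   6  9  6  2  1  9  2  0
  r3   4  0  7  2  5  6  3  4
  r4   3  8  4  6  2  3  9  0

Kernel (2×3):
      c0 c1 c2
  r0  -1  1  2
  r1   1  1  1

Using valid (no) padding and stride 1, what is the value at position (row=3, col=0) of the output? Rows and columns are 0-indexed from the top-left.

The receptive field on the input at this output position is [4 0 7 / 3 8 4]. Elementwise product with the kernel and sum: 4·-1 + 0·1 + 7·2 + 3·1 + 8·1 + 4·1.

25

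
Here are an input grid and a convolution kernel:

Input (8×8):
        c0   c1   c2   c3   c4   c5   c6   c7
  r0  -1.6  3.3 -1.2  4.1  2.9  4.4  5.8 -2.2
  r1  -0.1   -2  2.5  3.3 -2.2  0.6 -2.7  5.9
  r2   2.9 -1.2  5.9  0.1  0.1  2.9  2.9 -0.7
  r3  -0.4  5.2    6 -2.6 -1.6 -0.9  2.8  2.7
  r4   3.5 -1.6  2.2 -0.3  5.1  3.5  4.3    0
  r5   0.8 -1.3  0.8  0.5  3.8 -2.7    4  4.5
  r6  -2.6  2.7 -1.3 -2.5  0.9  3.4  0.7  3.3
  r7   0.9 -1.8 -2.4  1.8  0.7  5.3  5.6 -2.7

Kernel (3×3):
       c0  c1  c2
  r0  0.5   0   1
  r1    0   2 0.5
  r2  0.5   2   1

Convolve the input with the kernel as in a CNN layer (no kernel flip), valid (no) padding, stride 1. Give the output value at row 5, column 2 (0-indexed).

2.75

The receptive field on the input at this output position is [0.8 0.5 3.8 / -1.3 -2.5 0.9 / -2.4 1.8 0.7]. Elementwise product with the kernel and sum: 0.8·0.5 + 3.8·1 + -2.5·2 + 0.9·0.5 + -2.4·0.5 + 1.8·2 + 0.7·1.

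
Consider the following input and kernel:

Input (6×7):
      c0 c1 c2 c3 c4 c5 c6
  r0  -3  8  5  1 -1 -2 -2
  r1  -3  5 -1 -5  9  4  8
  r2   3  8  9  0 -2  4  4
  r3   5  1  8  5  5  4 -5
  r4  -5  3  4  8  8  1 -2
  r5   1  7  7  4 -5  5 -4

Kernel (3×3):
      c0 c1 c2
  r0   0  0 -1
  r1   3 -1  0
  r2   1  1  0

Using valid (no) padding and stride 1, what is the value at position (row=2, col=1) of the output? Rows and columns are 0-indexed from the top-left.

2

The receptive field on the input at this output position is [8 9 0 / 1 8 5 / 3 4 8]. Elementwise product with the kernel and sum: 0·-1 + 1·3 + 8·-1 + 3·1 + 4·1.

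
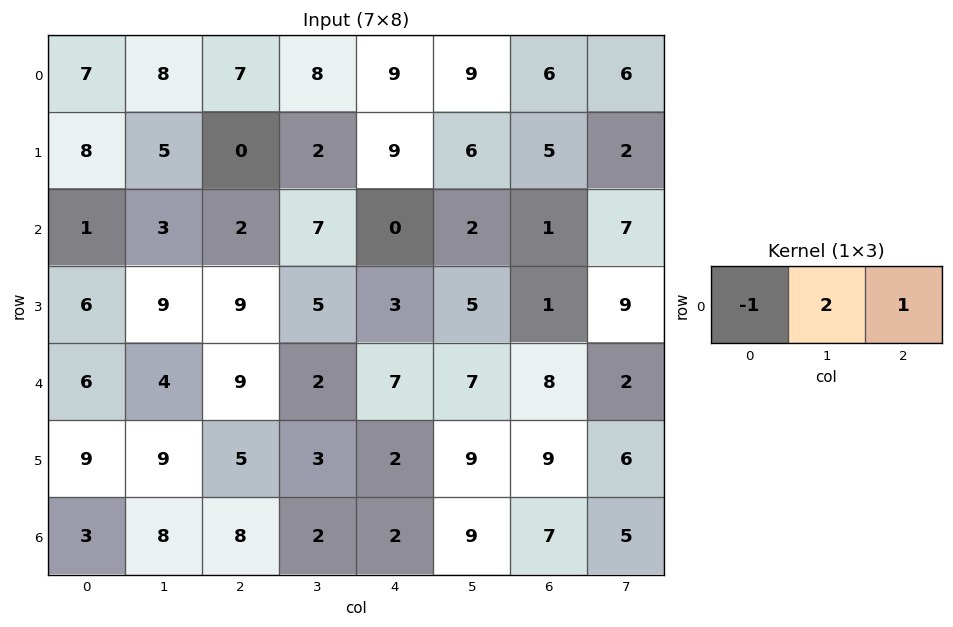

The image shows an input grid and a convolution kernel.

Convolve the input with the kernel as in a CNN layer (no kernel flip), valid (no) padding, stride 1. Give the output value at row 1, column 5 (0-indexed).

The receptive field on the input at this output position is [6 5 2]. Elementwise product with the kernel and sum: 6·-1 + 5·2 + 2·1.

6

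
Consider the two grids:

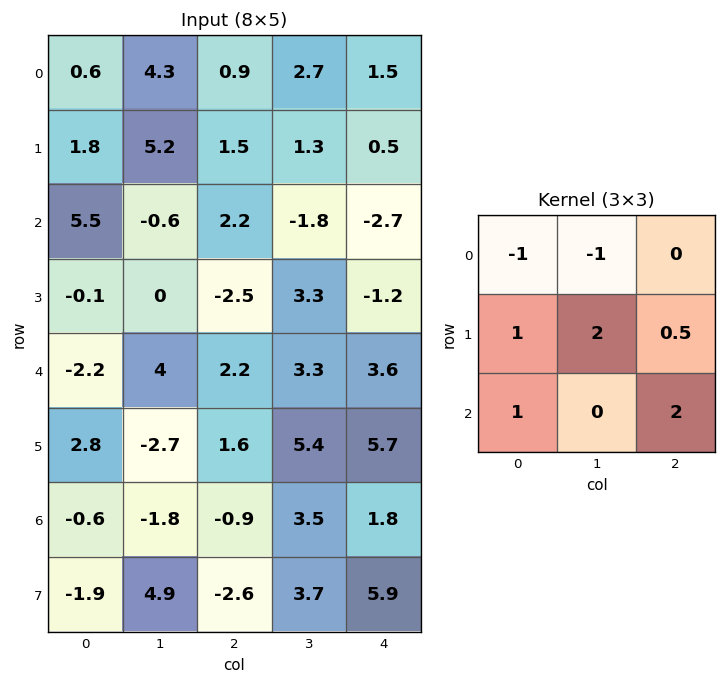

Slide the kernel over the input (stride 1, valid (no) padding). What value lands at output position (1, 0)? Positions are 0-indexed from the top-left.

The receptive field on the input at this output position is [1.8 5.2 1.5 / 5.5 -0.6 2.2 / -0.1 0 -2.5]. Elementwise product with the kernel and sum: 1.8·-1 + 5.2·-1 + 5.5·1 + -0.6·2 + 2.2·0.5 + -0.1·1 + -2.5·2.

-6.7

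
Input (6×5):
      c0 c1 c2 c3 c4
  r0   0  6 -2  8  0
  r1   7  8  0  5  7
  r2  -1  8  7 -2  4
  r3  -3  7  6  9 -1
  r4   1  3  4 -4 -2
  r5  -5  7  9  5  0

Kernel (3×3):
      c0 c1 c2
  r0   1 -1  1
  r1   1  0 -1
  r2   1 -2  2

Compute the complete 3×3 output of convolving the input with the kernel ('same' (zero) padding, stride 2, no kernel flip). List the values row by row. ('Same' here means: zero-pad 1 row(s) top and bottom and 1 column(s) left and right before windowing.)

Output[0,0]: The receptive field on the zero-padded input at this output position is [0 0 0 / 0 0 6 / 0 7 8]. Elementwise product with the kernel and sum: 0·1 + 0·-1 + 0·1 + 0·1 + 6·-1 + 0·1 + 7·-2 + 8·2.

-4 16 -1
13 36 7
31 16 11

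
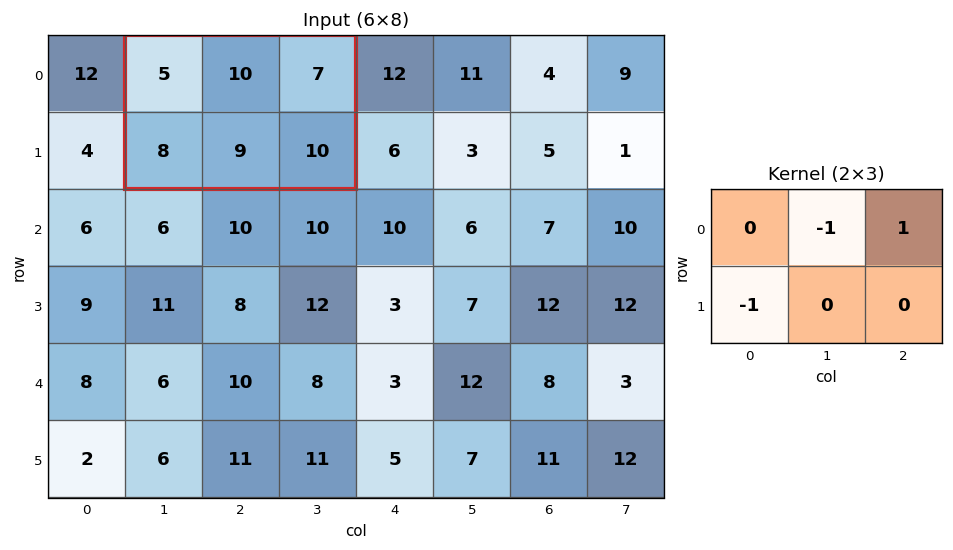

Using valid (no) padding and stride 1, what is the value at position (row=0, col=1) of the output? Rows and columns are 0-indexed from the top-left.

-11

The receptive field on the input at this output position is [5 10 7 / 8 9 10]. Elementwise product with the kernel and sum: 10·-1 + 7·1 + 8·-1.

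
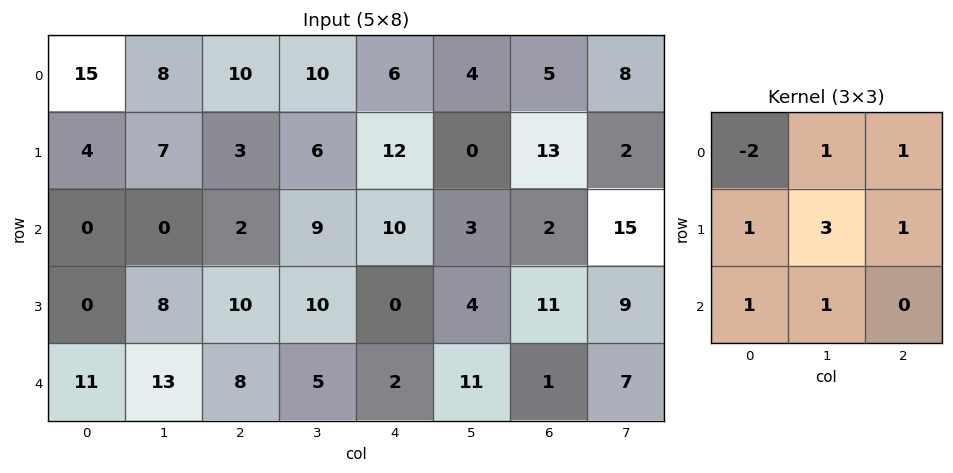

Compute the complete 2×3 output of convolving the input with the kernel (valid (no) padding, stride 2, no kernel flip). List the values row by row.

Output[0,0]: The receptive field on the input at this output position is [15 8 10 / 4 7 3 / 0 0 2]. Elementwise product with the kernel and sum: 15·-2 + 8·1 + 10·1 + 4·1 + 7·3 + 3·1 + 0·1 + 0·1.

16 40 35
60 68 21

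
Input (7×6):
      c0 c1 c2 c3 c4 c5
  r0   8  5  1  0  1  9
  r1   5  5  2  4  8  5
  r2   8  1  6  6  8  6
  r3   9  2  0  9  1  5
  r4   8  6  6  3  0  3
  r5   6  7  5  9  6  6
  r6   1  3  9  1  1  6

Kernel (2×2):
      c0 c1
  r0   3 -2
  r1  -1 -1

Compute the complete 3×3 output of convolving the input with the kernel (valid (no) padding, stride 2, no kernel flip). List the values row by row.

4 -3 -28
11 -3 6
-1 -2 -18

Output[0,0]: The receptive field on the input at this output position is [8 5 / 5 5]. Elementwise product with the kernel and sum: 8·3 + 5·-2 + 5·-1 + 5·-1.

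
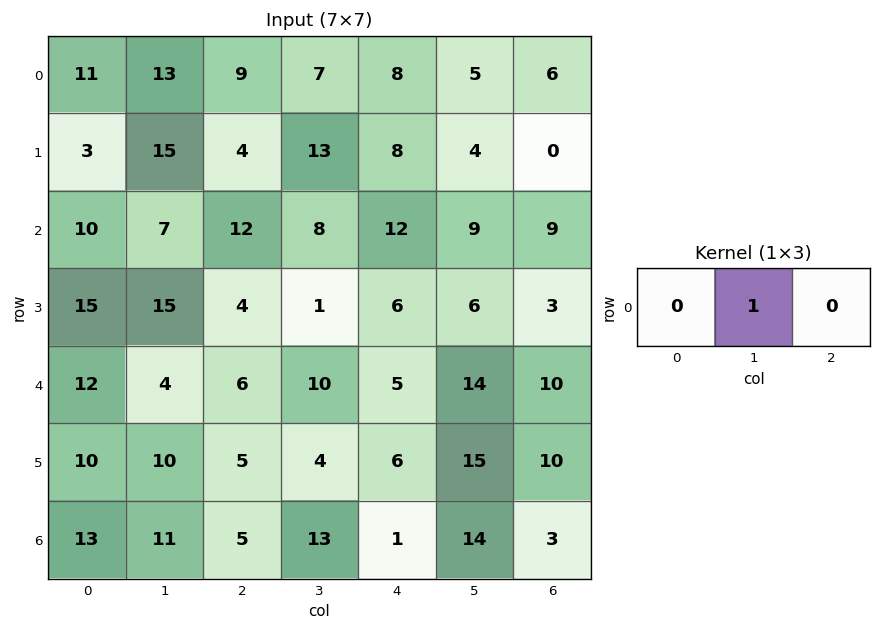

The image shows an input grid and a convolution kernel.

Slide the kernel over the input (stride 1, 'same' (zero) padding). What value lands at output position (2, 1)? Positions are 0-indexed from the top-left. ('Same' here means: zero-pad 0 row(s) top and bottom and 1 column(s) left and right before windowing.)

The receptive field on the zero-padded input at this output position is [10 7 12]. Elementwise product with the kernel and sum: 7·1.

7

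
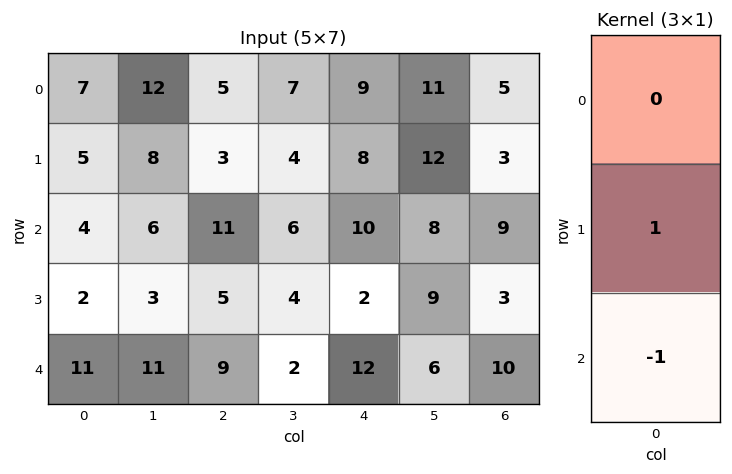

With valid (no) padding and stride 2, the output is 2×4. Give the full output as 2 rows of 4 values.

1 -8 -2 -6
-9 -4 -10 -7

Output[0,0]: The receptive field on the input at this output position is [7 / 5 / 4]. Elementwise product with the kernel and sum: 5·1 + 4·-1.
Output[0,1]: The receptive field on the input at this output position is [5 / 3 / 11]. Elementwise product with the kernel and sum: 3·1 + 11·-1.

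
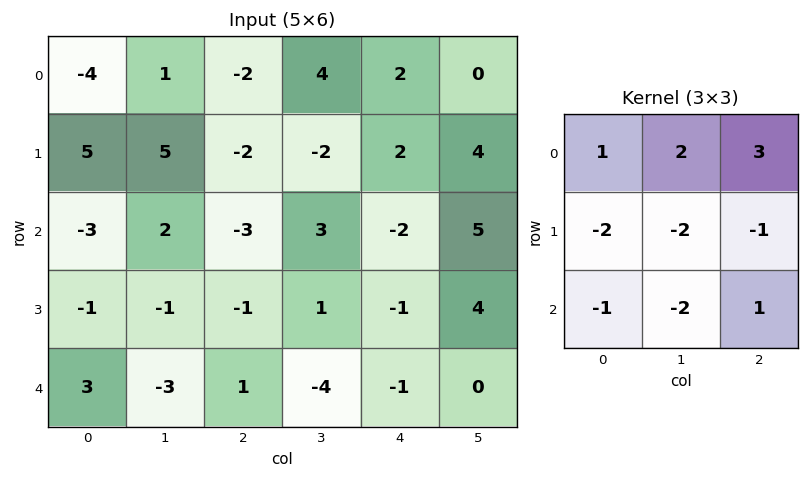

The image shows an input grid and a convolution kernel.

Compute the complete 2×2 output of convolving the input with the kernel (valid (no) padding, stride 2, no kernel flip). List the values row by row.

-30 13
1 4

Output[0,0]: The receptive field on the input at this output position is [-4 1 -2 / 5 5 -2 / -3 2 -3]. Elementwise product with the kernel and sum: -4·1 + 1·2 + -2·3 + 5·-2 + 5·-2 + -2·-1 + -3·-1 + 2·-2 + -3·1.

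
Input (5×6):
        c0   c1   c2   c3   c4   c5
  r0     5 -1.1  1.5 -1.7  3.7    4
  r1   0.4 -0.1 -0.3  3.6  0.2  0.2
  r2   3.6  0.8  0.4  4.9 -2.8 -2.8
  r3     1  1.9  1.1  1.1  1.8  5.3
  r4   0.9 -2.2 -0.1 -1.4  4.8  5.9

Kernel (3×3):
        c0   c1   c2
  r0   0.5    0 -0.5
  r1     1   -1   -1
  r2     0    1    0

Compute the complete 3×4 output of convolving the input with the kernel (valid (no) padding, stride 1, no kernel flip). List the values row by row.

Output[0,0]: The receptive field on the input at this output position is [5 -1.1 1.5 / 0.4 -0.1 -0.3 / 3.6 0.8 0.4]. Elementwise product with the kernel and sum: 5·0.5 + 1.5·-0.5 + 0.4·1 + -0.1·-1 + -0.3·-1 + 0.8·1.
Output[0,1]: The receptive field on the input at this output position is [-1.1 1.5 -1.7 / -0.1 -0.3 3.6 / 0.8 0.4 4.9]. Elementwise product with the kernel and sum: -1.1·0.5 + -1.7·-0.5 + -0.1·1 + -0.3·-1 + 3.6·-1 + 0.4·1.

3.35 -2.7 -0.3 -2.45
4.65 -5.25 -0.85 14
-2.6 -2.45 -1.6 2.65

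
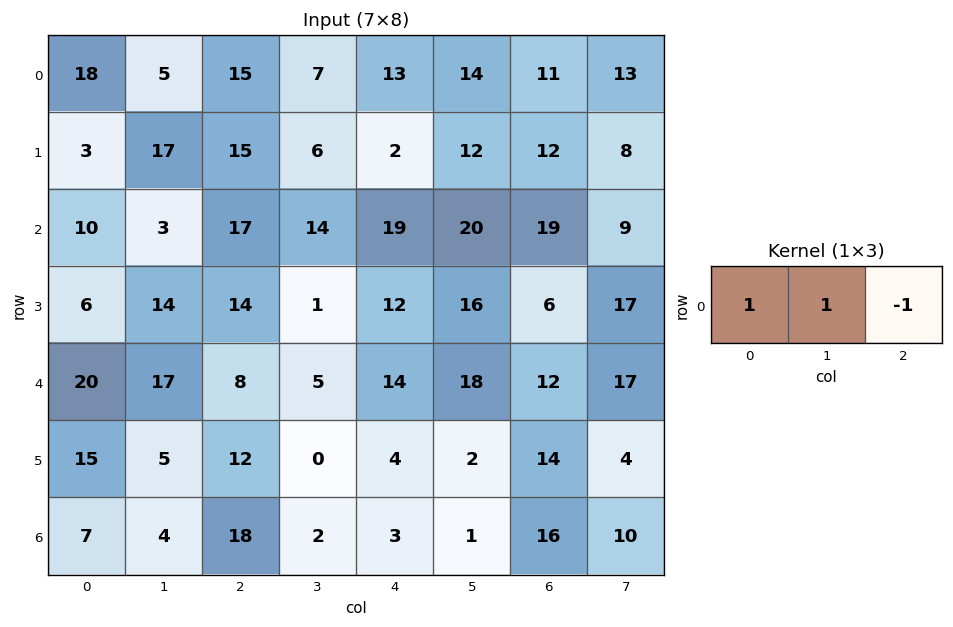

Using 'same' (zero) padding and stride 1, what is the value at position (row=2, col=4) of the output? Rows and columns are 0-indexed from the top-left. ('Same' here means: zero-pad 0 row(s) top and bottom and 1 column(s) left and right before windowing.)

13

The receptive field on the zero-padded input at this output position is [14 19 20]. Elementwise product with the kernel and sum: 14·1 + 19·1 + 20·-1.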